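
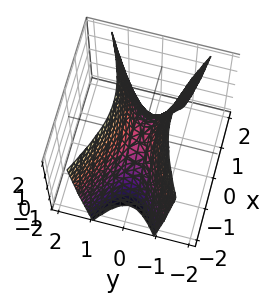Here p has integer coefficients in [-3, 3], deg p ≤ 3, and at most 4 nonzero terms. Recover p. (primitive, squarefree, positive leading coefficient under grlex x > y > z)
1. Degree: a saddle surface; a quadric, so deg p = 2.
2. Symmetries: the y ↦ −y reflection is a symmetry, so y appears only in even powers; it's symmetric under x → −x, forcing even powers of x.
3. Observable constraints: it meets the z-axis at z = 0 (among the integer gridlines); one y-axis crossing is at y = 0; one x-axis crossing is at x = 0.
4. Matching integer coefficients to the picture gives p.

x^2 - 3*y^2 + z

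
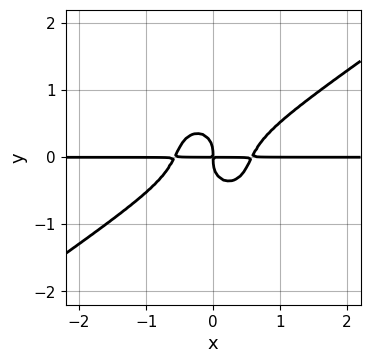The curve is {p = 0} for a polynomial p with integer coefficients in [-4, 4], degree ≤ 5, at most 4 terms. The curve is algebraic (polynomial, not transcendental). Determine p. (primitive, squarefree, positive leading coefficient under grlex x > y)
(a) The degree is 4 — the shape is more complex than any degree-3 curve.
(b) Checking where it meets the axes: every point of the x-axis in the box is on the curve.
(c) Putting this together gives p.

3*x^3*y - 3*x^2*y^2 - 3*y^4 - x*y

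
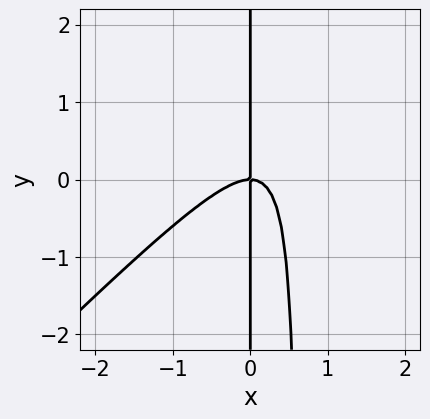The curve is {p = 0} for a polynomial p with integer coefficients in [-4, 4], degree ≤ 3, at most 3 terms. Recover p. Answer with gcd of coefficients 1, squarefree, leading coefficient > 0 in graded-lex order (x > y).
3*x^3 - 3*x^2*y + 2*x*y

First, deg p = 3. The shape is more complex than any degree-2 curve.
Next, reading off the gridlines: the visible y-axis segment lies entirely on the curve; it meets the x-axis at x = 0 (among the integer gridlines).
Finally, solving for integer coefficients yields p as stated.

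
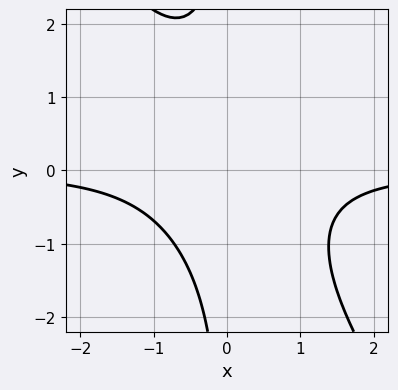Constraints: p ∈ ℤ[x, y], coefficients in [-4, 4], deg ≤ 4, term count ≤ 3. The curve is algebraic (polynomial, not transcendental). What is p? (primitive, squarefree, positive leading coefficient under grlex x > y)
3*x^2*y + 2*x*y^2 + 3

1. Degree: a generic line meets the curve in up to 3 points, so deg p = 3.
2. Observable constraints: no x-intercept at any integer in the box; the curve avoids every integer y-axis point in the box.
3. Together with the visible shape, these determine p as stated.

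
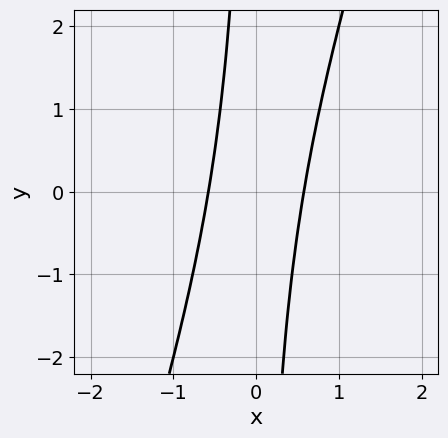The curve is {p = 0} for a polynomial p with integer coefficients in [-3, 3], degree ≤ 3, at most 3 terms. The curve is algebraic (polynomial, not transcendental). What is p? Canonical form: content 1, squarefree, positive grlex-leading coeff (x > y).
3*x^2 - x*y - 1

First, the degree is 2 — no degree-1 curve has this shape.
Then, against the integer gridlines: it misses every integer gridline on the y-axis.
Finally, fitting integer coefficients to these (and the overall shape) gives p.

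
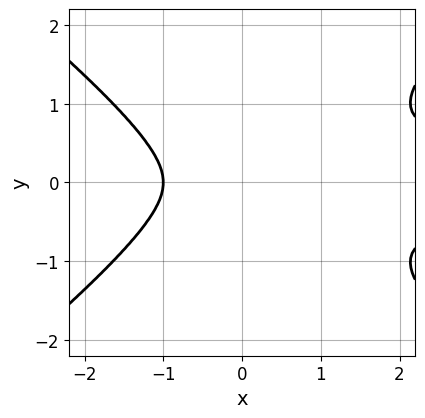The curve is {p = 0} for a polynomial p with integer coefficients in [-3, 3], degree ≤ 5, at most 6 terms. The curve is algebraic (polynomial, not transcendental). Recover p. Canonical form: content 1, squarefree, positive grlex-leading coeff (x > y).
2*x^2*y^2 - 3*y^4 - 3*y^2 - x - 1

(a) Degree: the shape is more complex than any degree-3 curve, so deg p = 4.
(b) Symmetries: it's symmetric under y → −y, forcing even powers of y.
(c) Checking where it meets the axes: it meets the x-axis at x = -1 (among the integer gridlines); no y-intercept at any integer in the box.
(d) Putting this together gives p.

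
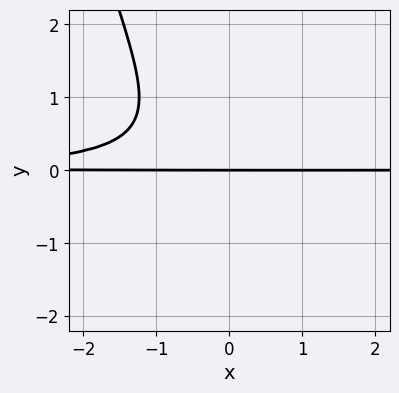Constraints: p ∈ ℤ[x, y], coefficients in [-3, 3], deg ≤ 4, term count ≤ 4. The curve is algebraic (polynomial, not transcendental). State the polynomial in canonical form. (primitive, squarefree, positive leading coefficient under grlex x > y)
x^2*y^2 - 2*x*y^2 - 2*y^3 - 2*y

First, degree: the shape is more complex than any degree-3 curve, so deg p = 4.
Then, from the axis intercepts and sections: it meets the y-axis at y = 0 (among the integer gridlines); every point of the x-axis in the box is on the curve.
Finally, solving for integer coefficients yields p as stated.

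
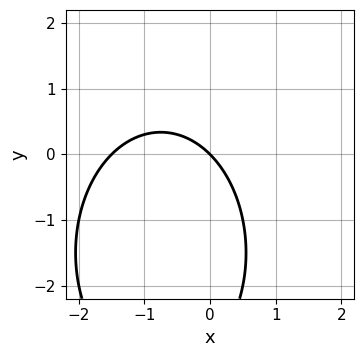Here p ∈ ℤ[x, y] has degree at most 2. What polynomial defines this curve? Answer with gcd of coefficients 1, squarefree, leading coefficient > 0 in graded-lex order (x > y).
2*x^2 + y^2 + 3*x + 3*y

1. Degree: the shape is more complex than any degree-1 curve, so deg p = 2.
2. From the axis intercepts and sections: one y-axis crossing is at y = 0; it meets the x-axis at x = 0 (among the integer gridlines).
3. Assembling these constraints gives the stated polynomial.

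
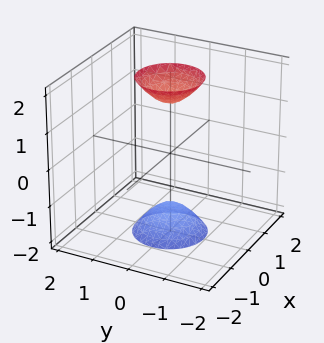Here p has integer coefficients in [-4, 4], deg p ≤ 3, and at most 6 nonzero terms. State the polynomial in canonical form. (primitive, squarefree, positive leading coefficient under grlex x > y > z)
1. I count 2 distinct pieces.
2. The degree is 2 — two sheets facing apart; a quadric.
3. Symmetries: rotational symmetry about the z-axis ⇒ p depends on x, y only through x² + y²; mirror symmetry z ↦ −z ⇒ only even powers of z.
4. From the visible intercepts: the surface avoids every integer y-axis point in the box; a circular section at z = 2 has radius between 0 and 1.
5. Solving for integer coefficients yields p as stated.

3*x^2 + 3*y^2 - z^2 + 2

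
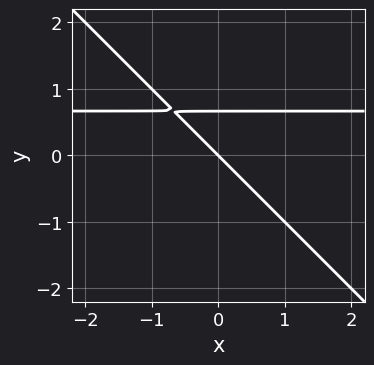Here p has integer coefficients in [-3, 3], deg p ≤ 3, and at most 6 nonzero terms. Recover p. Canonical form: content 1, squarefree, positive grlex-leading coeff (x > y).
The degree is 2 — a generic line meets the curve in up to 2 points.
Against the integer gridlines: it crosses the y-axis at the gridline y = 0; one x-axis crossing is at x = 0.
Fitting integer coefficients to these (and the overall shape) gives p.

3*x*y + 3*y^2 - 2*x - 2*y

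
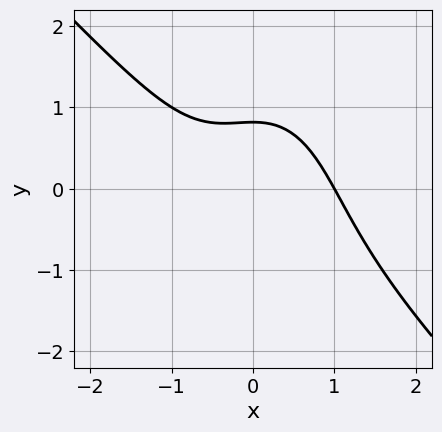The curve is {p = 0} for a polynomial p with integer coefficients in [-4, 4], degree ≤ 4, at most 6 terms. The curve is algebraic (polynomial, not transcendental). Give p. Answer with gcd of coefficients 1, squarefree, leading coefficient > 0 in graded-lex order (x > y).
3*x^3 + 2*x^2*y + y^3 + 3*y - 3

(a) Degree: no degree-2 curve has this shape, so deg p = 3.
(b) Observable constraints: it meets the x-axis at x = 1 (among the integer gridlines).
(c) Together with the visible shape, these determine p as stated.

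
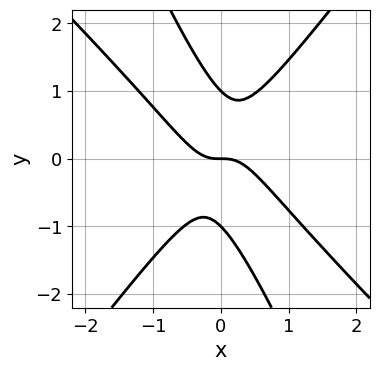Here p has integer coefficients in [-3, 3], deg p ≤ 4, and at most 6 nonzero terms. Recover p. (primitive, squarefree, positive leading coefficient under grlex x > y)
(a) deg p = 3. No degree-2 curve has this shape.
(b) Observable constraints: among the integer gridlines, it crosses the y-axis at y ∈ {-1, 0, 1}; it meets the x-axis at x = 0 (among the integer gridlines).
(c) The integer polynomial consistent with all of this is the stated p.

3*x^3 + 2*x^2*y - 2*x*y^2 - y^3 + y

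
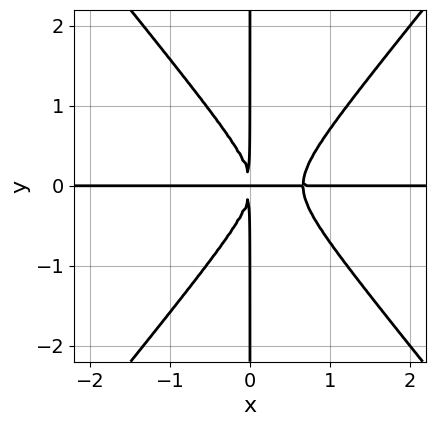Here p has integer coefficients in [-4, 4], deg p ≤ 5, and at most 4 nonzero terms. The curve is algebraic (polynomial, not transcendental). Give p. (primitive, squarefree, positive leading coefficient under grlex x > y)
3*x^3*y - 2*x*y^3 - 2*x^2*y

First, deg p = 4. A generic line meets the curve in up to 4 points.
Then, checking where it meets the axes: every point of the x-axis in the box is on the curve; every point of the y-axis in the box is on the curve.
Finally, together with the visible shape, these determine p as stated.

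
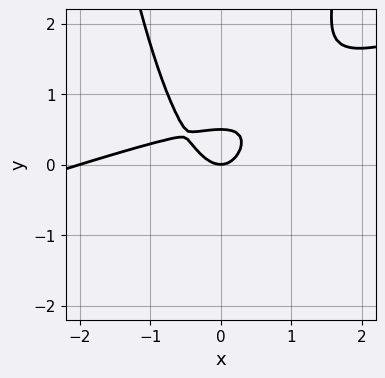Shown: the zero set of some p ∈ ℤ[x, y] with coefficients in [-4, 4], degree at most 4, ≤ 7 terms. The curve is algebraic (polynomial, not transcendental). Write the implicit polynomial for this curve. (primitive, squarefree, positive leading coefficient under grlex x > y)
x^3 - 3*x^2*y + 2*x^2 + 2*y^2 - y

1. Degree: the shape is more complex than any degree-2 curve, so deg p = 3.
2. Observable constraints: among the integer gridlines, it crosses the x-axis at x ∈ {-2, 0}; it meets the y-axis at y = 0 (among the integer gridlines).
3. Matching integer coefficients to the picture gives p.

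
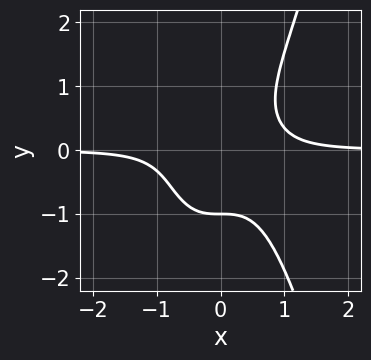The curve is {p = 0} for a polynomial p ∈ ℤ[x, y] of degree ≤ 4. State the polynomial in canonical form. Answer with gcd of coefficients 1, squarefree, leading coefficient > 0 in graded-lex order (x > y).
Degree: a generic line meets the curve in up to 4 points, so deg p = 4.
Against the integer gridlines: it crosses the y-axis at the gridline y = -1; it misses every integer gridline on the x-axis.
Together with the visible shape, these determine p as stated.

3*x^3*y - y^3 - 1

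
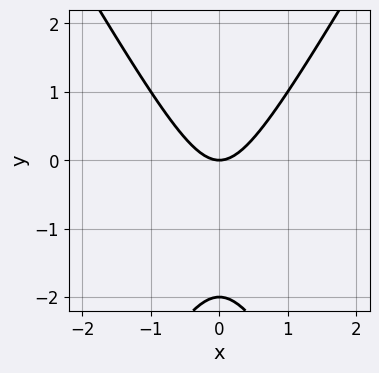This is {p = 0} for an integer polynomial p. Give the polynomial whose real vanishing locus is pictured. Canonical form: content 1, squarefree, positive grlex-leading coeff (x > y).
(a) The degree is 2 — no degree-1 curve has this shape.
(b) Symmetries: mirror symmetry x ↦ −x ⇒ only even powers of x.
(c) Checking where it meets the axes: the y-axis gridline crossings are at y ∈ {-2, 0}; it meets the x-axis at x = 0 (among the integer gridlines).
(d) These observations pin down the coefficients.

3*x^2 - y^2 - 2*y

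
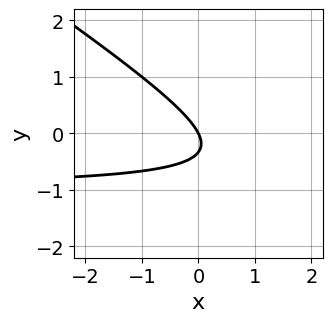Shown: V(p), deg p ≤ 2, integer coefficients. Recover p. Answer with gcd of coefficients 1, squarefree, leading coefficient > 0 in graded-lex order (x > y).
2*x*y + 3*y^2 + 2*x + y

(a) The degree is 2 — a generic line meets the curve in up to 2 points.
(b) From the axis intercepts and sections: it meets the x-axis at x = 0 (among the integer gridlines); it crosses the y-axis at the gridline y = 0.
(c) The integer polynomial consistent with all of this is the stated p.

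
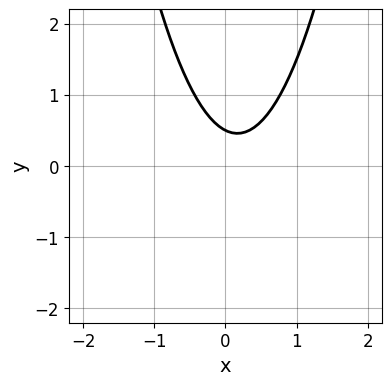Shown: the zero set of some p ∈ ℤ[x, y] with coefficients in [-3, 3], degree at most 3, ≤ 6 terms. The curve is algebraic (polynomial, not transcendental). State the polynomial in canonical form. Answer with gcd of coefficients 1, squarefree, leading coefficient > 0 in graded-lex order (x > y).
3*x^2 - x - 2*y + 1

First, degree: the shape is more complex than any degree-1 curve, so deg p = 2.
Then, against the integer gridlines: it misses every integer gridline on the x-axis.
Finally, assembling these constraints gives the stated polynomial.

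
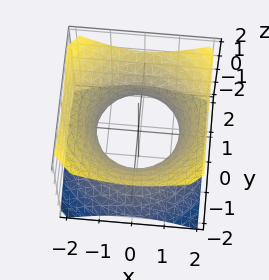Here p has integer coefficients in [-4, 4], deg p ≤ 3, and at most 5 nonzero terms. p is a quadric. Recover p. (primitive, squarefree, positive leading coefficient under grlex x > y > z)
2*x^2 + 2*y^2 - 3*z^2 - 3

First, the degree is 2 — one connected sheet with a waist; a quadric.
Then, symmetries: it's symmetric under z → −z, forcing even powers of z; rotational symmetry about the z-axis ⇒ p depends on x, y only through x² + y².
Next, against the integer gridlines: the surface avoids every integer z-axis point in the box; a circular section at z = -1 has radius between 1 and 2.
Finally, solving for integer coefficients yields p as stated.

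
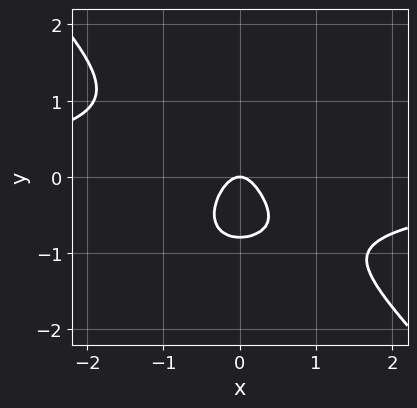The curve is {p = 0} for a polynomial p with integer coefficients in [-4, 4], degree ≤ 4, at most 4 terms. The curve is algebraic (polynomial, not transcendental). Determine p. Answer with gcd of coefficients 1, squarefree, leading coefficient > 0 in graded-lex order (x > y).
2*x^3*y + 2*y^4 + 3*x^2 + y

1. The degree is 4 — a generic line meets the curve in up to 4 points.
2. Against the integer gridlines: it meets the x-axis at x = 0 (among the integer gridlines); it meets the y-axis at y = 0 (among the integer gridlines).
3. Together with the visible shape, these determine p as stated.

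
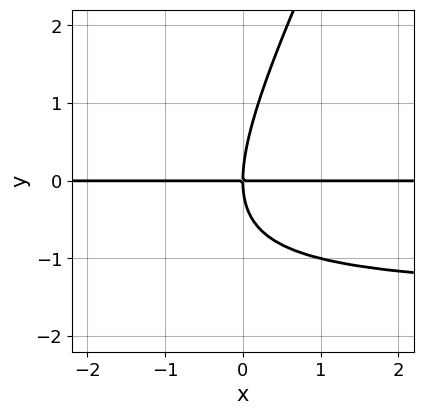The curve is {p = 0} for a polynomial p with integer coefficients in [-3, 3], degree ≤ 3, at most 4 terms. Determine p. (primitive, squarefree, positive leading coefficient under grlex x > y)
(a) Degree: a generic line meets the curve in up to 3 points, so deg p = 3.
(b) Observable constraints: it crosses the y-axis at the gridline y = 0; the visible x-axis segment lies entirely on the curve.
(c) Putting this together gives p.

2*x*y^2 - y^3 + 3*x*y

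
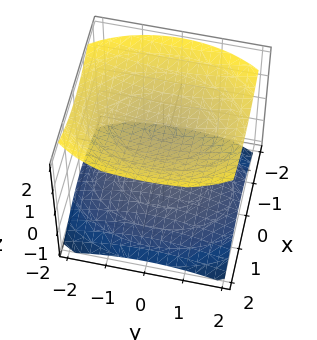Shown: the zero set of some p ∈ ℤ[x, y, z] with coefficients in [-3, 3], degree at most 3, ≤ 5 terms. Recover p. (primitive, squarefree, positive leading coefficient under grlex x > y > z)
1. There are 2 components.
2. deg p = 2.
3. Symmetries: it's symmetric under x → −x, forcing even powers of x; mirror symmetry y ↦ −y ⇒ only even powers of y; the z ↦ −z reflection is a symmetry, so z appears only in even powers.
4. Reading off the gridlines: the z-axis gridline crossings are at z ∈ {-1, 1}; the surface avoids every integer y-axis point in the box.
5. Putting this together gives p.

2*x^2 + y^2 - 3*z^2 + 3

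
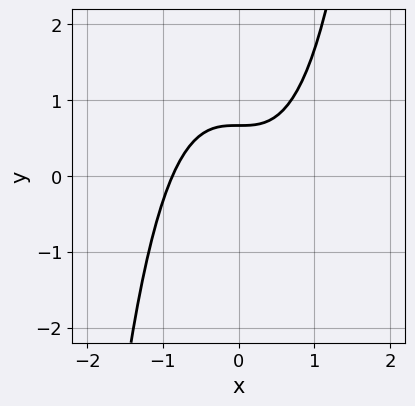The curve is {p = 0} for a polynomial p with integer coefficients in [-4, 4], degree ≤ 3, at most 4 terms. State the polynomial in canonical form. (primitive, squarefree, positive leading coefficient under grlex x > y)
3*x^3 - 3*y + 2

(a) The degree is 3 — a generic line meets the curve in up to 3 points.
(b) Solving for integer coefficients yields p as stated.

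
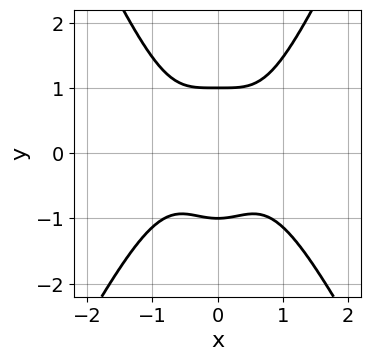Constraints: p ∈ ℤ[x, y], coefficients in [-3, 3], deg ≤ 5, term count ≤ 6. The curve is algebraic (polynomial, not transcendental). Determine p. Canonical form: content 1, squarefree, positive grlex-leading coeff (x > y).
The degree is 4 — no degree-3 curve has this shape.
Symmetries: mirror symmetry x ↦ −x ⇒ only even powers of x.
From the axis intercepts and sections: it misses every integer gridline on the x-axis; the y-axis gridline crossings are at y ∈ {-1, 1}.
Matching integer coefficients to the picture gives p.

3*x^4 - x^2*y^2 + x^2*y - 2*y^2 + 2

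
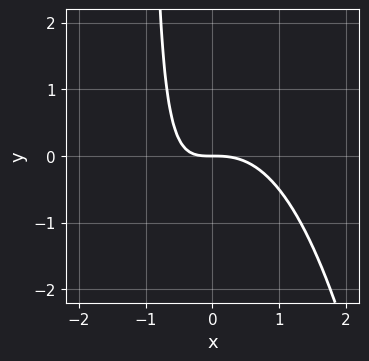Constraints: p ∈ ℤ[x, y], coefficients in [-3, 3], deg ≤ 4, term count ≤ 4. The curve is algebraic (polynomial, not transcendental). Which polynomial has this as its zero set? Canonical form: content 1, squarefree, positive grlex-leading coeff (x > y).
First, deg p = 3. No degree-2 curve has this shape.
Then, checking where it meets the axes: it crosses the y-axis at the gridline y = 0; it crosses the x-axis at the gridline x = 0.
Finally, putting this together gives p.

x^3 + x*y + y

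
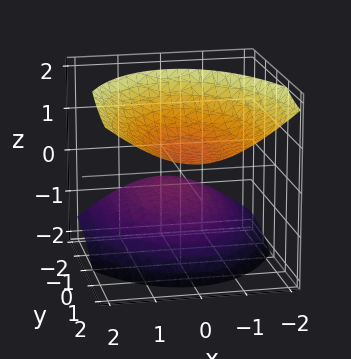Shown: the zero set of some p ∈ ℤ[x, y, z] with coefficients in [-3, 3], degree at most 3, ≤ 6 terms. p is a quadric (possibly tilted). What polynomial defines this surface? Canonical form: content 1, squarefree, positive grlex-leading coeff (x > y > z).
(a) I count 2 distinct pieces. Treating them together as one polynomial.
(b) The degree is 2 — the shape is more complex than any degree-1 surface.
(c) Reading off the gridlines: the surface avoids every integer x-axis point in the box; no y-intercept at any integer in the box.
(d) Putting this together gives p.

3*x^2 + y^2 - 3*y*z - 3*z^2 + 2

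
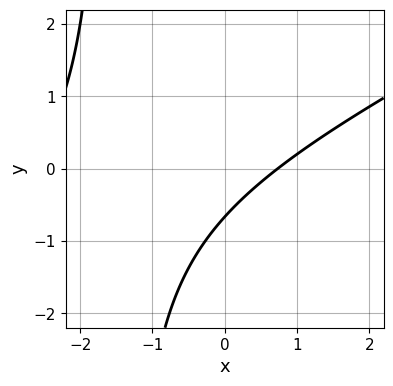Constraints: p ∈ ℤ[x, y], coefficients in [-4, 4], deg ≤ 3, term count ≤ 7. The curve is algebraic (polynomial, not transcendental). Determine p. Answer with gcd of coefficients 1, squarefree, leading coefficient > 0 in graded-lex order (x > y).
x^2 - 2*x*y + 2*x - 3*y - 2

The degree is 2 — the shape is more complex than any degree-1 curve.
Matching integer coefficients to the picture gives p.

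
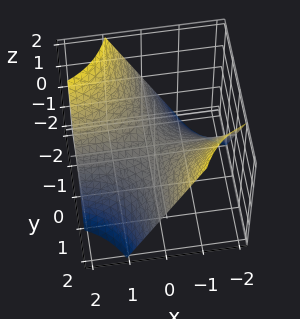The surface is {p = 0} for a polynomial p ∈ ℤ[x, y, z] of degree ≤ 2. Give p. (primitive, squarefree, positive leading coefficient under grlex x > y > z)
The degree is 2 — a saddle surface; a quadric.
From the axis intercepts and sections: the visible y-axis segment lies entirely on the surface; it crosses the z-axis at the gridline z = 0; the visible x-axis segment lies entirely on the surface.
Putting this together gives p.

x*y + z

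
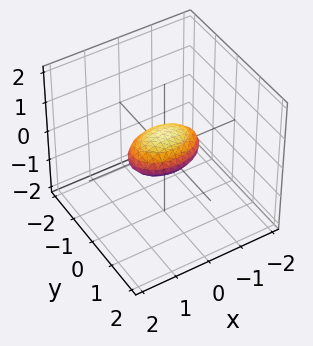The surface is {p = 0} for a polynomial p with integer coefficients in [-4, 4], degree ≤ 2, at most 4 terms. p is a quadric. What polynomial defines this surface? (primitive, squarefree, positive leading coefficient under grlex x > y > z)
x^2 + 2*y^2 + 3*z^2 - 1

(a) deg p = 2. A closed, bounded, convex surface; a quadric.
(b) Symmetries: it's symmetric under x → −x, forcing even powers of x; the y ↦ −y reflection is a symmetry, so y appears only in even powers; mirror symmetry z ↦ −z ⇒ only even powers of z.
(c) Checking where it meets the axes: among the integer gridlines, it crosses the x-axis at x ∈ {-1, 1}.
(d) Putting this together gives p.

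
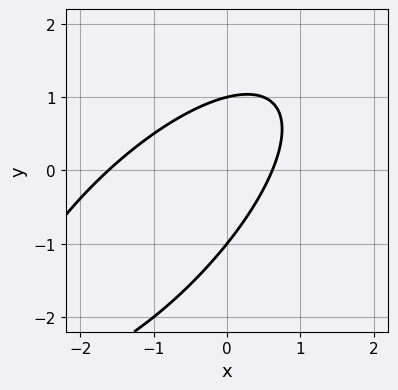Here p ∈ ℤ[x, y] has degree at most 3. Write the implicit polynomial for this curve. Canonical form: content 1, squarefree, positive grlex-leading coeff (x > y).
2*x^2 - 3*x*y + 2*y^2 + 2*x - 2

(a) The degree is 2 — the shape is more complex than any degree-1 curve.
(b) From the visible intercepts: among the integer gridlines, it crosses the y-axis at y ∈ {-1, 1}.
(c) Matching integer coefficients to the picture gives p.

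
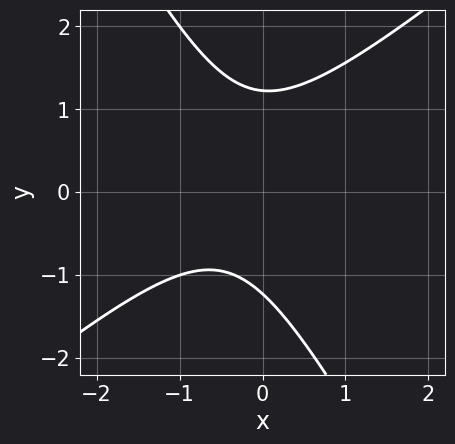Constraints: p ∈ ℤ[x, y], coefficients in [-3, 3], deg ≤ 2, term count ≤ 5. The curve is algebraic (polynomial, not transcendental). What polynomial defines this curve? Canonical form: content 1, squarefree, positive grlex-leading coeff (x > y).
First, degree: no degree-1 curve has this shape, so deg p = 2.
Then, from the axis intercepts and sections: no x-intercept at any integer in the box.
Finally, together with the visible shape, these determine p as stated.

3*x^2 - 2*x*y - 2*y^2 + 2*x + 3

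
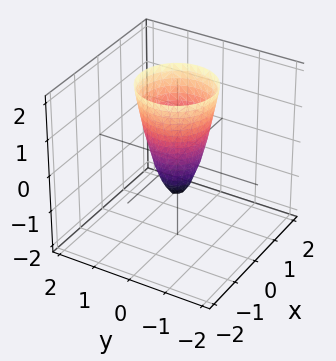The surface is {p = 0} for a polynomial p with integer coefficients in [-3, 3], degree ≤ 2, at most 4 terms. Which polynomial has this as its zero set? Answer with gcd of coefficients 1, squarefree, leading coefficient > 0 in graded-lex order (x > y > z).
First, deg p = 2. A generic line meets the surface in up to 2 points.
Next, symmetries: rotational symmetry about the z-axis ⇒ p depends on x, y only through x² + y².
Then, against the integer gridlines: a circular section at z = 1 has radius between 0 and 1; it crosses the z-axis at the gridline z = -1.
Finally, fitting integer coefficients to these (and the overall shape) gives p.

3*x^2 + 3*y^2 - z - 1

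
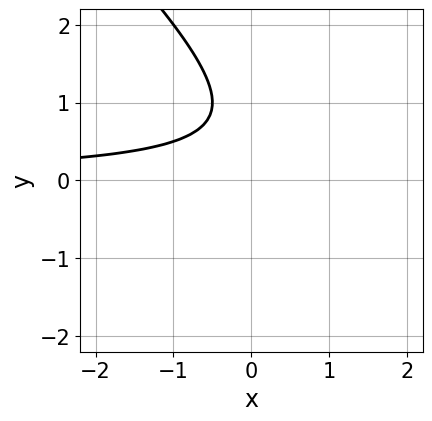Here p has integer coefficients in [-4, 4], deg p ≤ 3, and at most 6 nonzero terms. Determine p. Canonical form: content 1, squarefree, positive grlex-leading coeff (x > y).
(a) deg p = 2. The shape is more complex than any degree-1 curve.
(b) Against the integer gridlines: it misses every integer gridline on the y-axis; the curve avoids every integer x-axis point in the box.
(c) Matching integer coefficients to the picture gives p.

2*x*y + 2*y^2 - 3*y + 2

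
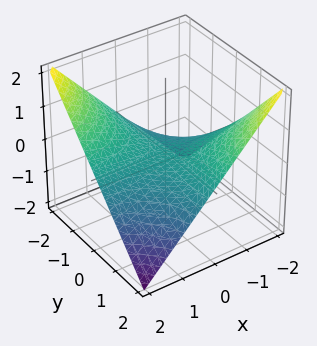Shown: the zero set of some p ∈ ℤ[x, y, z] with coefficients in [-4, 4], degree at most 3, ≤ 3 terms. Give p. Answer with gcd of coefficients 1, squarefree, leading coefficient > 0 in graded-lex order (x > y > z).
(a) The degree is 2 — a saddle surface; a quadric.
(b) From the visible intercepts: every point of the y-axis in the box is on the surface; every point of the x-axis in the box is on the surface.
(c) Together with the visible shape, these determine p as stated.

x*y + 2*z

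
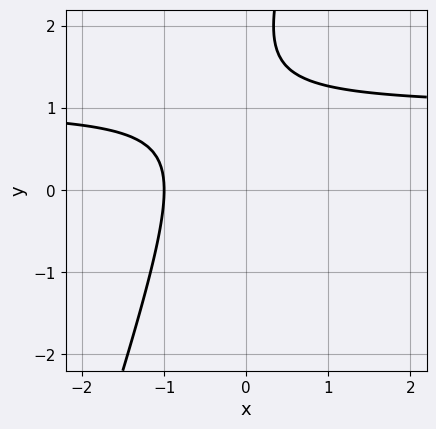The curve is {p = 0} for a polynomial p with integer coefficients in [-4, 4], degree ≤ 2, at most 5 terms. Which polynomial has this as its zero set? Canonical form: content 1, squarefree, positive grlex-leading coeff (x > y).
First, the degree is 2 — no degree-1 curve has this shape.
Next, from the axis intercepts and sections: no y-intercept at any integer in the box; one x-axis crossing is at x = -1.
Finally, fitting integer coefficients to these (and the overall shape) gives p.

3*x*y - y^2 - 3*x + 3*y - 3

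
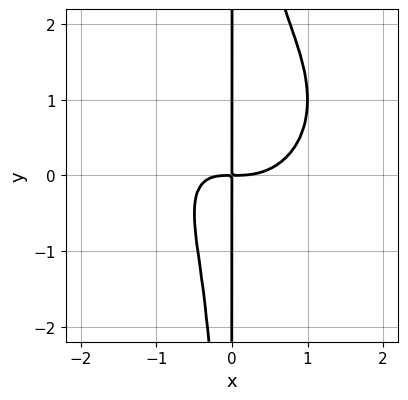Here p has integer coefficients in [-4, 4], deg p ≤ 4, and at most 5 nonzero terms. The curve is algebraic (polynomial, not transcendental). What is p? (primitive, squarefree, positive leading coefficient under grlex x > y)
x^4 + x^2*y^2 - x^2*y - x*y

First, degree: the shape is more complex than any degree-3 curve, so deg p = 4.
Then, from the axis intercepts and sections: the visible y-axis segment lies entirely on the curve.
Finally, matching integer coefficients to the picture gives p.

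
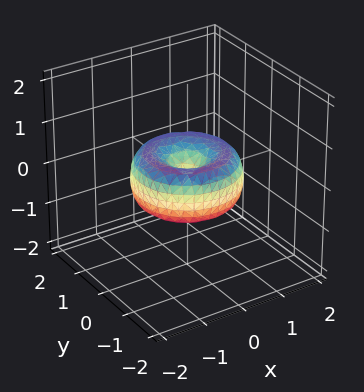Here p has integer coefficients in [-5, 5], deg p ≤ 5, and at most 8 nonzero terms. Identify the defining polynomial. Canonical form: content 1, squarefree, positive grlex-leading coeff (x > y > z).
1. The degree is 4 — a generic line meets the surface in up to 4 points.
2. By symmetry, the z-axis is an axis of rotation, so x and y enter only as x² + y².
3. Checking where it meets the axes: a circular section at z = 0 has radius between 1 and 2; it crosses the z-axis at the gridline z = 0.
4. Solving for integer coefficients yields p as stated.

2*x^4 + 4*x^2*y^2 + 2*y^4 - 3*x^2 - 3*y^2 + 3*z^2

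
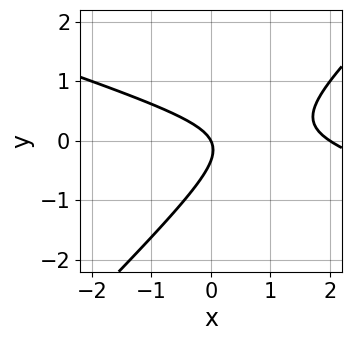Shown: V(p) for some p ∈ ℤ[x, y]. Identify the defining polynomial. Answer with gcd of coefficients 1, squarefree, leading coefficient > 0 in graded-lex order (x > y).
x^2 + 2*x*y - 3*y^2 - 2*x - y

First, deg p = 2. The shape is more complex than any degree-1 curve.
Next, reading off the gridlines: the x-axis gridline crossings are at x ∈ {0, 2}; one y-axis crossing is at y = 0.
Finally, solving for integer coefficients yields p as stated.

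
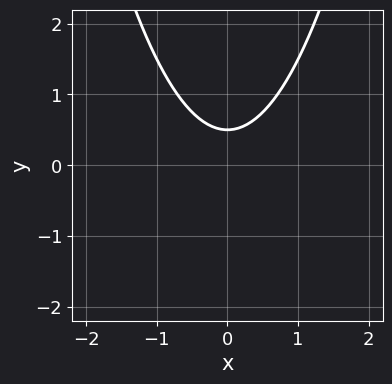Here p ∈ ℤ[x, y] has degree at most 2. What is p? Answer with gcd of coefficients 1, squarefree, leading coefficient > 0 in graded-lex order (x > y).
2*x^2 - 2*y + 1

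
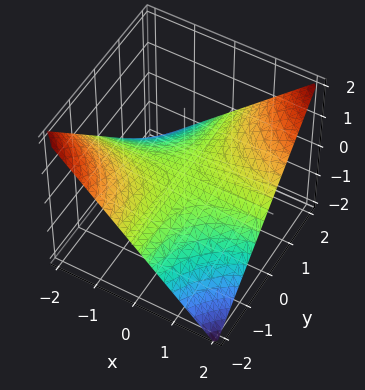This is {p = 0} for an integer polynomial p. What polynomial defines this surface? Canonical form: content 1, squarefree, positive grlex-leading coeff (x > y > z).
x*y - 2*z

(a) The degree is 2 — a hyperbolic paraboloid; a quadric.
(b) Observable constraints: it crosses the z-axis at the gridline z = 0; every point of the y-axis in the box is on the surface; the visible x-axis segment lies entirely on the surface.
(c) Assembling these constraints gives the stated polynomial.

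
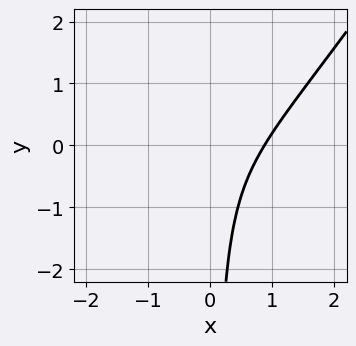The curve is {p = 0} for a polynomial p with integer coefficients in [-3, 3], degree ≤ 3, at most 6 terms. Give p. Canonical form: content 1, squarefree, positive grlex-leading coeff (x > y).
The degree is 3 — a generic line meets the curve in up to 3 points.
Reading off the gridlines: it misses every integer gridline on the y-axis.
These observations pin down the coefficients.

3*x^3 - 2*x^2*y - 3*x*y - 2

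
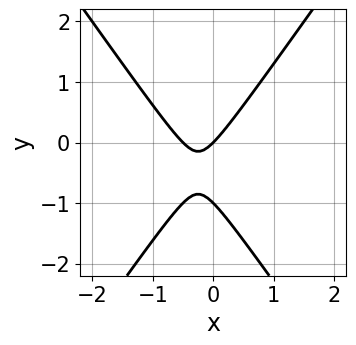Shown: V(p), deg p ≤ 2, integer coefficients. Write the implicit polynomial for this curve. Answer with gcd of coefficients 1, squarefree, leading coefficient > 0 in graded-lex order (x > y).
The degree is 2 — the shape is more complex than any degree-1 curve.
Reading off the gridlines: it crosses the x-axis at the gridline x = 0; among the integer gridlines, it crosses the y-axis at y ∈ {-1, 0}.
Putting this together gives p.

2*x^2 - y^2 + x - y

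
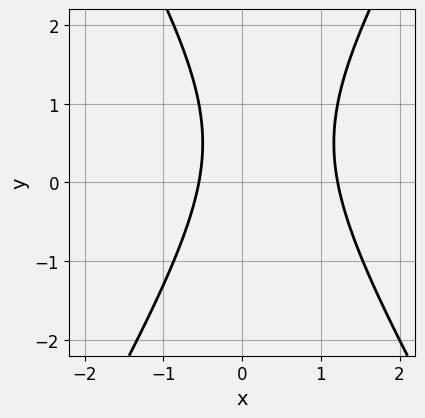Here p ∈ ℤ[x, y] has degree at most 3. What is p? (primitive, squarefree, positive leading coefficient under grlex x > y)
First, degree: the shape is more complex than any degree-1 curve, so deg p = 2.
Then, from the visible intercepts: no y-intercept at any integer in the box.
Finally, together with the visible shape, these determine p as stated.

3*x^2 - y^2 - 2*x + y - 2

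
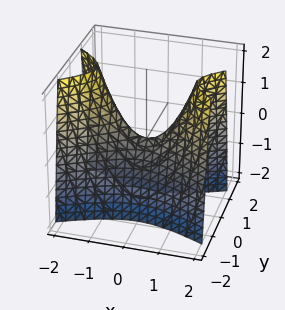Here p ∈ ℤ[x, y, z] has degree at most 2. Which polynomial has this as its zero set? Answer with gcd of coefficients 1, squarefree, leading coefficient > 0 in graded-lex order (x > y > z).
(a) Degree: a hyperbolic paraboloid; a quadric, so deg p = 2.
(b) Symmetries: it's symmetric under y → −y, forcing even powers of y; mirror symmetry x ↦ −x ⇒ only even powers of x.
(c) Checking where it meets the axes: one x-axis crossing is at x = 0; it crosses the z-axis at the gridline z = 0; it crosses the y-axis at the gridline y = 0.
(d) These observations pin down the coefficients.

x^2 - 3*y^2 - z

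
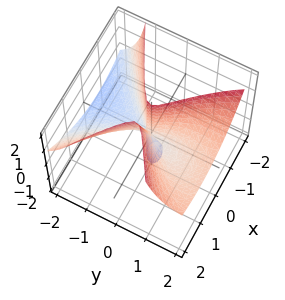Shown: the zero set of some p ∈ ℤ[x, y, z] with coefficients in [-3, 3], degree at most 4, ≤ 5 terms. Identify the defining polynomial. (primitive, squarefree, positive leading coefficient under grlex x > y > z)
y^3 - 3*y^2*z + 3*x^2 - 2*x*y - x*z

First, the degree is 3 — a generic line meets the surface in up to 3 points.
Then, from the axis intercepts and sections: one x-axis crossing is at x = 0; every point of the z-axis in the box is on the surface; it meets the y-axis at y = 0 (among the integer gridlines).
Finally, assembling these constraints gives the stated polynomial.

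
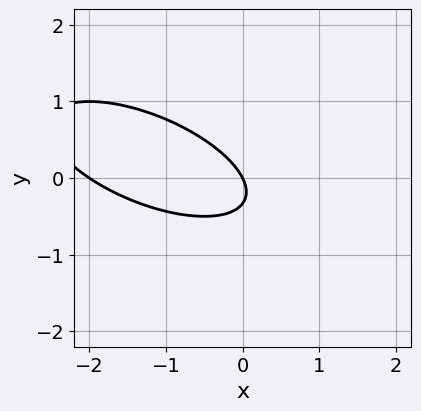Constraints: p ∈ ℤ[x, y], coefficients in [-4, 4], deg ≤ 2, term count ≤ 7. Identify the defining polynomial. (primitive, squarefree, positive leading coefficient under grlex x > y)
Degree: the shape is more complex than any degree-1 curve, so deg p = 2.
Against the integer gridlines: the x-axis gridline crossings are at x ∈ {-2, 0}; one y-axis crossing is at y = 0.
The integer polynomial consistent with all of this is the stated p.

x^2 + 2*x*y + 3*y^2 + 2*x + y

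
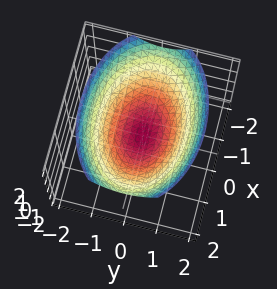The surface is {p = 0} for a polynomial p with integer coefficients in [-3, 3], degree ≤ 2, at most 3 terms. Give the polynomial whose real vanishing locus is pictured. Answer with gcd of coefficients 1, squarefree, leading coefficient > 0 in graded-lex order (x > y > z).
(a) The degree is 2 — a single bowl opening along one axis; a quadric.
(b) Symmetries: the x ↦ −x reflection is a symmetry, so x appears only in even powers; it's symmetric under y → −y, forcing even powers of y.
(c) Reading off the gridlines: one y-axis crossing is at y = 0; it crosses the z-axis at the gridline z = 0.
(d) These observations pin down the coefficients.

x^2 + 2*y^2 - 3*z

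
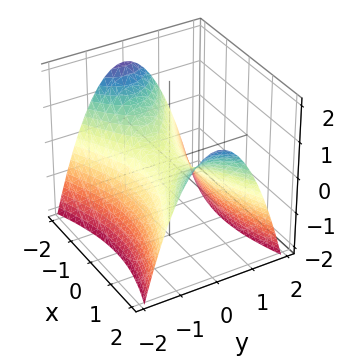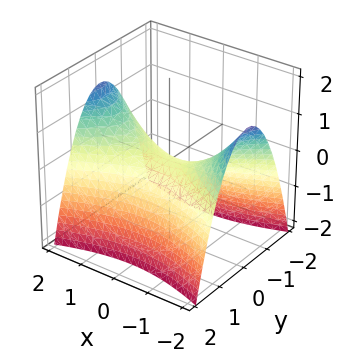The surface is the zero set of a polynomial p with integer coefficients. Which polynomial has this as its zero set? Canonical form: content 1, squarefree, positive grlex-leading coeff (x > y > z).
x^2 - 3*y^2 - 3*z

First, degree: a saddle surface; a quadric, so deg p = 2.
Next, symmetries: the y ↦ −y reflection is a symmetry, so y appears only in even powers; mirror symmetry x ↦ −x ⇒ only even powers of x.
Then, checking where it meets the axes: it meets the z-axis at z = 0 (among the integer gridlines); it crosses the x-axis at the gridline x = 0; one y-axis crossing is at y = 0.
Finally, together with the visible shape, these determine p as stated.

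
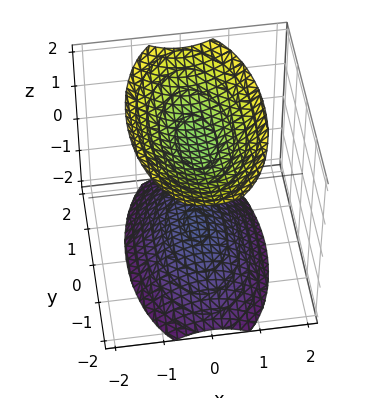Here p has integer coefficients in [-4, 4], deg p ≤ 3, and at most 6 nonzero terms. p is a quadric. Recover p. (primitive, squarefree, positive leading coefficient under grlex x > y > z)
3*x^2 + y^2 - 2*z^2 + 3

The picture has 2 separate pieces. Treating them together as one polynomial.
The degree is 2 — two separate bowl-shaped sheets opening away from each other; a quadric.
Symmetries: the z ↦ −z reflection is a symmetry, so z appears only in even powers; mirror symmetry x ↦ −x ⇒ only even powers of x; mirror symmetry y ↦ −y ⇒ only even powers of y.
From the axis intercepts and sections: no x-intercept at any integer in the box; it misses every integer gridline on the y-axis.
Putting this together gives p.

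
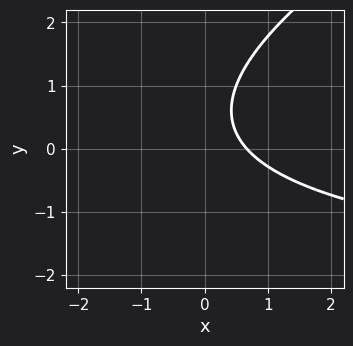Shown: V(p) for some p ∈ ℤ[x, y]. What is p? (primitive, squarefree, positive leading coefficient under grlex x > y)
x*y - 2*y^2 + 3*x + 2*y - 2

(a) The degree is 2 — the shape is more complex than any degree-1 curve.
(b) From the visible intercepts: the curve avoids every integer y-axis point in the box.
(c) The integer polynomial consistent with all of this is the stated p.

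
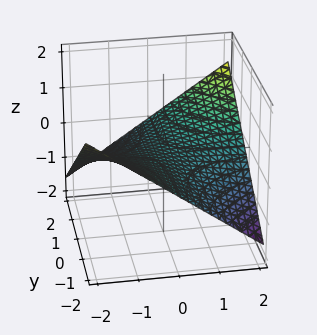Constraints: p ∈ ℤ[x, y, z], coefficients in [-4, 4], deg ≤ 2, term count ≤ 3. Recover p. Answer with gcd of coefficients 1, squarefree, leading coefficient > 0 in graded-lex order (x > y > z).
1. deg p = 2. A hyperbolic paraboloid; a quadric.
2. Reading off the gridlines: the visible y-axis segment lies entirely on the surface; every point of the x-axis in the box is on the surface; it meets the z-axis at z = 0 (among the integer gridlines).
3. The integer polynomial consistent with all of this is the stated p.

x*y - 3*z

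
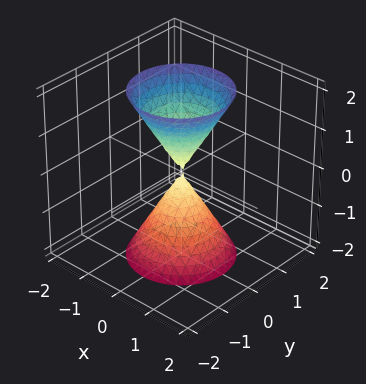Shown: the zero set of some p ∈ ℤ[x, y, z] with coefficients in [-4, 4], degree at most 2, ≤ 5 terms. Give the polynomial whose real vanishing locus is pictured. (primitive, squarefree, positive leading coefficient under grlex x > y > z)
3*x^2 + 3*y^2 - z^2

1. I count 2 distinct pieces.
2. deg p = 2.
3. Symmetry: the surface is invariant under rotation about z: p = q(x² + y², z); the z ↦ −z reflection is a symmetry, so z appears only in even powers.
4. Against the integer gridlines: one z-axis crossing is at z = 0; a circular section at z = 2 has radius between 1 and 2; it meets the y-axis at y = 0 (among the integer gridlines); it meets the x-axis at x = 0 (among the integer gridlines).
5. Putting this together gives p.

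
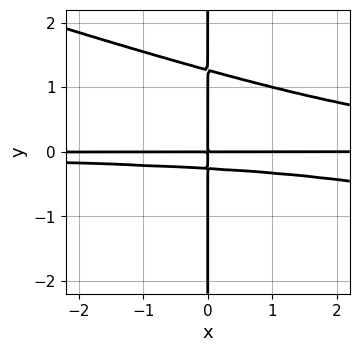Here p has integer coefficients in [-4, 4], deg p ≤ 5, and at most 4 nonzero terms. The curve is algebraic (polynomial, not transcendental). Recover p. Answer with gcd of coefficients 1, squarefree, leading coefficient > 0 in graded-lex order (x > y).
1. The degree is 4 — no degree-3 curve has this shape.
2. Checking where it meets the axes: the visible x-axis segment lies entirely on the curve; the visible y-axis segment lies entirely on the curve.
3. Solving for integer coefficients yields p as stated.

x^2*y^2 + 3*x*y^3 - 3*x*y^2 - x*y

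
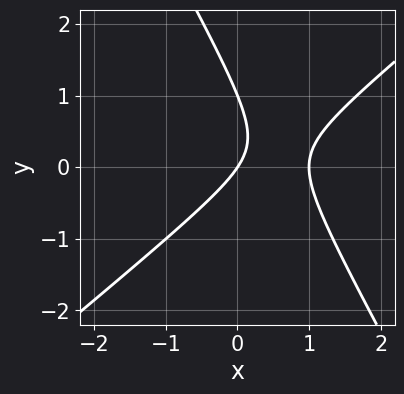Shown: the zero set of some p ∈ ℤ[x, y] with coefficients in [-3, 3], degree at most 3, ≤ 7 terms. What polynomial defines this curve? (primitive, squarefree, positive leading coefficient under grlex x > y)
deg p = 2. A generic line meets the curve in up to 2 points.
Observable constraints: the y-axis gridline crossings are at y ∈ {0, 1}; among the integer gridlines, it crosses the x-axis at x ∈ {0, 1}.
Putting this together gives p.

3*x^2 - 2*x*y - 2*y^2 - 3*x + 2*y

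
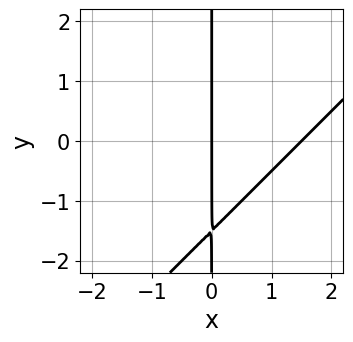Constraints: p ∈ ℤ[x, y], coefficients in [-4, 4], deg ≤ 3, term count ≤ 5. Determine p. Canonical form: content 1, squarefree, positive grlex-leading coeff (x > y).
1. deg p = 2. A generic line meets the curve in up to 2 points.
2. Checking where it meets the axes: it meets the x-axis at x = 0 (among the integer gridlines); every point of the y-axis in the box is on the curve.
3. Solving for integer coefficients yields p as stated.

2*x^2 - 2*x*y - 3*x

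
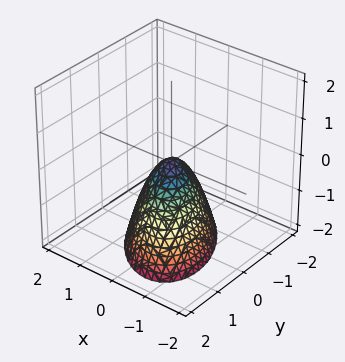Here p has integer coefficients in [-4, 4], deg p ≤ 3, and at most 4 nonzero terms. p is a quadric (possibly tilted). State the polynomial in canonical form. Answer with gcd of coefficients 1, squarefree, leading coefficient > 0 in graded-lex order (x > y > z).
1. deg p = 2. No degree-1 surface has this shape.
2. Reading off the gridlines: it meets the z-axis at z = 0 (among the integer gridlines); it meets the x-axis at x = 0 (among the integer gridlines); one y-axis crossing is at y = 0.
3. These observations pin down the coefficients.

3*x^2 + 2*x*y + 2*y^2 + 2*z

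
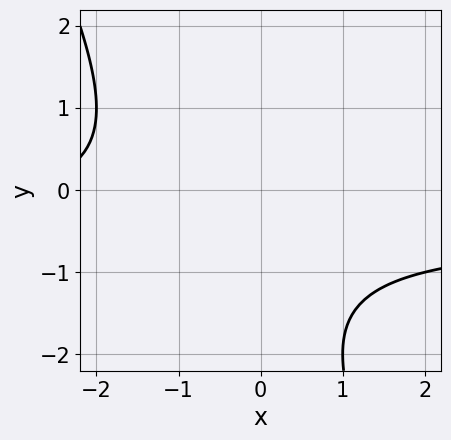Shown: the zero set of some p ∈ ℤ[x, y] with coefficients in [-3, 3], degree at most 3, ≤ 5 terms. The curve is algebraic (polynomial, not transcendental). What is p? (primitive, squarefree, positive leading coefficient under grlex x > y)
(a) deg p = 2. A generic line meets the curve in up to 2 points.
(b) Reading off the gridlines: no y-intercept at any integer in the box; the curve avoids every integer x-axis point in the box.
(c) Assembling these constraints gives the stated polynomial.

2*x*y + y^2 + x + 2*y + 3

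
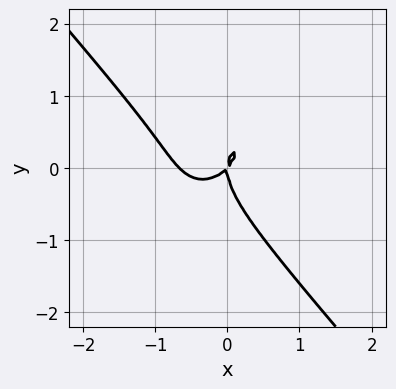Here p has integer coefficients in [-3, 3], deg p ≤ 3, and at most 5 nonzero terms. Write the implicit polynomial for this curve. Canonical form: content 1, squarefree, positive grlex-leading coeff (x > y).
The degree is 3 — no degree-2 curve has this shape.
Observable constraints: it crosses the y-axis at the gridline y = 0; it meets the x-axis at x = 0 (among the integer gridlines).
Fitting integer coefficients to these (and the overall shape) gives p.

3*x^3 + 2*y^3 + 2*x^2 - 2*x*y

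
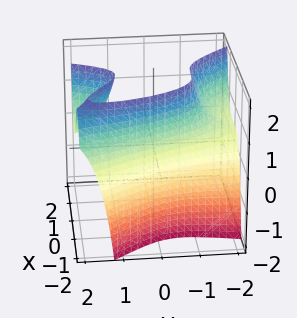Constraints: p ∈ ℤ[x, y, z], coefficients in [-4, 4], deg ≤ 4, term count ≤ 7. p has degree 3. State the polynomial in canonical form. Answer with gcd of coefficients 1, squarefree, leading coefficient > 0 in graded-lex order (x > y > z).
3*x^3 + 2*x^2*y - y^2*z + 3*x^2 + 2

First, the degree is 3 — a generic line meets the surface in up to 3 points.
Then, from the visible intercepts: no z-intercept at any integer in the box; no y-intercept at any integer in the box.
Finally, the integer polynomial consistent with all of this is the stated p.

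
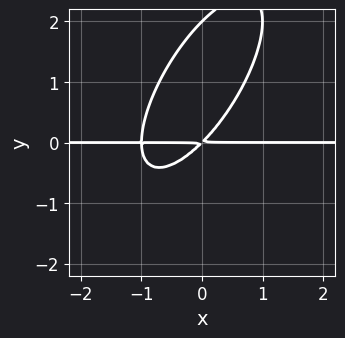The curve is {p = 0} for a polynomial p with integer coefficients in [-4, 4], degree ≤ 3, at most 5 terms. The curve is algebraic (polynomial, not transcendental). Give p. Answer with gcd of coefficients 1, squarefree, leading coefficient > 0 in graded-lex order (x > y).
First, degree: no degree-2 curve has this shape, so deg p = 3.
Then, reading off the gridlines: every point of the x-axis in the box is on the curve; it meets the y-axis at y = 2 (among the integer gridlines).
Finally, putting this together gives p.

2*x^2*y - 2*x*y^2 + y^3 + 2*x*y - 2*y^2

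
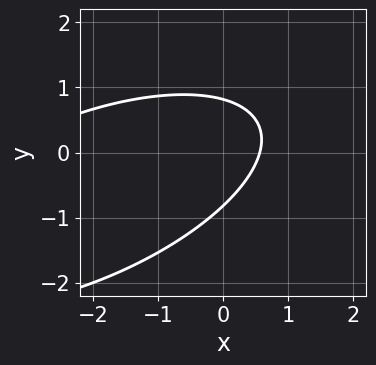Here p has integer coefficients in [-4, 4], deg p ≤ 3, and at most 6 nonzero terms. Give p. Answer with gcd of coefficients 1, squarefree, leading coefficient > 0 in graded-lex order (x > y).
x^2 - 2*x*y + 3*y^2 + 3*x - 2

First, deg p = 2. The shape is more complex than any degree-1 curve.
Finally, the integer polynomial consistent with all of this is the stated p.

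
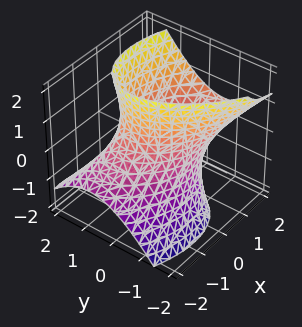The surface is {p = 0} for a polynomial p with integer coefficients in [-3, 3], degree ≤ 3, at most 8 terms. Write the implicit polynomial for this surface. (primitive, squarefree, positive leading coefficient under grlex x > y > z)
2*x^2 + 2*x*y - 3*x*z + 3*y^2 - z^2 - 3

(a) Degree: a generic line meets the surface in up to 2 points, so deg p = 2.
(b) From the visible intercepts: among the integer gridlines, it crosses the y-axis at y ∈ {-1, 1}; it misses every integer gridline on the z-axis.
(c) Matching integer coefficients to the picture gives p.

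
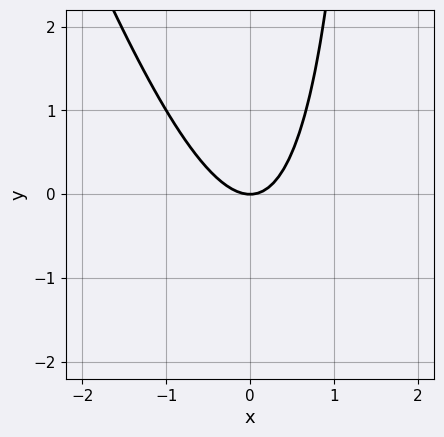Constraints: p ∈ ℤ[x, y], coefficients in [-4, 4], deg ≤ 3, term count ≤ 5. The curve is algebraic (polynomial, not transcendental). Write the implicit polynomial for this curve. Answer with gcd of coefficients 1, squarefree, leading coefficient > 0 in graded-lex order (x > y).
3*x^2 + x*y - 2*y

First, degree: a generic line meets the curve in up to 2 points, so deg p = 2.
Next, from the axis intercepts and sections: it crosses the x-axis at the gridline x = 0; it crosses the y-axis at the gridline y = 0.
Finally, solving for integer coefficients yields p as stated.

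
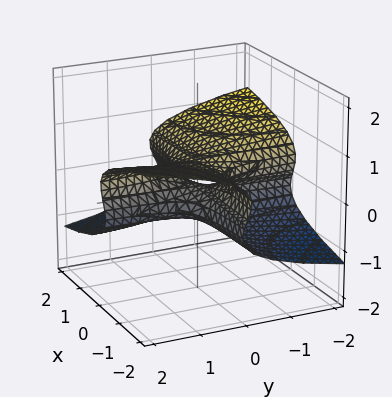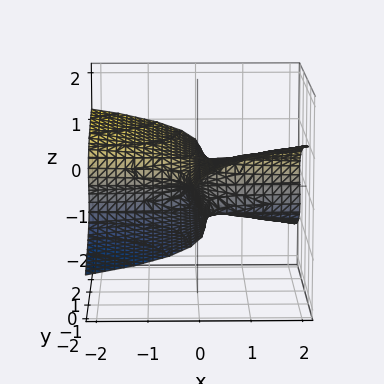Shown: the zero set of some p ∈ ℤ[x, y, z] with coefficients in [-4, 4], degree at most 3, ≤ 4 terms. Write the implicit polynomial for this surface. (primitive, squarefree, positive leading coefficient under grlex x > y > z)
The degree is 3 — a generic line meets the surface in up to 3 points.
From the visible intercepts: every point of the x-axis in the box is on the surface; the visible y-axis segment lies entirely on the surface; it meets the z-axis at z = 0 (among the integer gridlines).
Fitting integer coefficients to these (and the overall shape) gives p.

3*z^3 + x*y - z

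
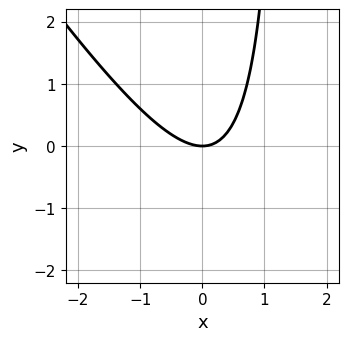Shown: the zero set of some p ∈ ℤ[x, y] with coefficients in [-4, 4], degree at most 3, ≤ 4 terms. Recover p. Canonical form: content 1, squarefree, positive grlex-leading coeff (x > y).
3*x^2 + 2*x*y - 3*y

First, degree: a generic line meets the curve in up to 2 points, so deg p = 2.
Next, from the axis intercepts and sections: one x-axis crossing is at x = 0; one y-axis crossing is at y = 0.
Finally, putting this together gives p.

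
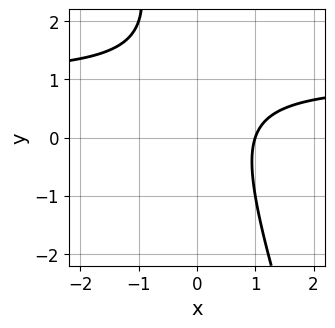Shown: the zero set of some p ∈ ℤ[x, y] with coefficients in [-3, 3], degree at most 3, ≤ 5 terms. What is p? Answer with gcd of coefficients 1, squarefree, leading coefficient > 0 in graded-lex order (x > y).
1. Degree: the shape is more complex than any degree-1 curve, so deg p = 2.
2. From the visible intercepts: one x-axis crossing is at x = 1; the curve avoids every integer y-axis point in the box.
3. The integer polynomial consistent with all of this is the stated p.

3*x*y + y^2 - 3*x - 2*y + 3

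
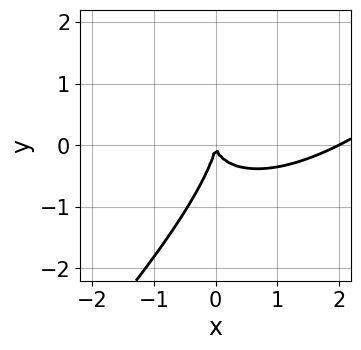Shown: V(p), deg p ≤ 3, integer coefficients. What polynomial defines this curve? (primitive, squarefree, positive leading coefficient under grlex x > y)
x^3 - 2*x^2*y + 2*x*y^2 - y^3 - 2*x^2

First, the degree is 3 — a generic line meets the curve in up to 3 points.
Next, checking where it meets the axes: the x-axis gridline crossings are at x ∈ {0, 2}; one y-axis crossing is at y = 0.
Finally, fitting integer coefficients to these (and the overall shape) gives p.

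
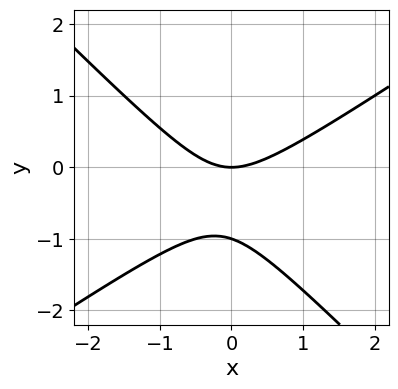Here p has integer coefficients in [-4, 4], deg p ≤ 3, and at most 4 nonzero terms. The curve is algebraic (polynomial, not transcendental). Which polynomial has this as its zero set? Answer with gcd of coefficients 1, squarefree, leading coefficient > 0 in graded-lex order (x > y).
(a) Degree: a generic line meets the curve in up to 2 points, so deg p = 2.
(b) From the axis intercepts and sections: among the integer gridlines, it crosses the y-axis at y ∈ {-1, 0}; it meets the x-axis at x = 0 (among the integer gridlines).
(c) Matching integer coefficients to the picture gives p.

2*x^2 - x*y - 3*y^2 - 3*y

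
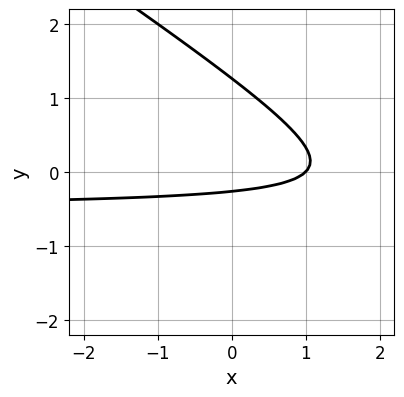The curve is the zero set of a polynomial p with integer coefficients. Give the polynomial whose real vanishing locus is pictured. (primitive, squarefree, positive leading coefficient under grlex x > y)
2*x*y + 3*y^2 + x - 3*y - 1

First, degree: a generic line meets the curve in up to 2 points, so deg p = 2.
Next, reading off the gridlines: it meets the x-axis at x = 1 (among the integer gridlines).
Finally, fitting integer coefficients to these (and the overall shape) gives p.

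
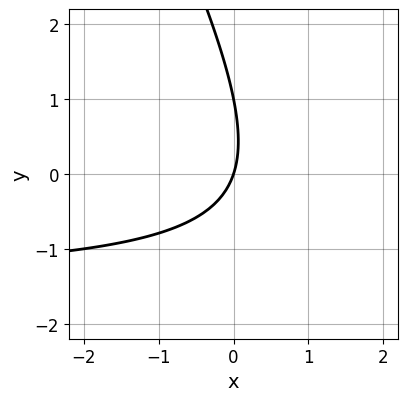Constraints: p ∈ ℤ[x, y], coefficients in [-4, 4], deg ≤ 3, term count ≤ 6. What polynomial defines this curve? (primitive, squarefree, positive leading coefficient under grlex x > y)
1. Degree: a generic line meets the curve in up to 2 points, so deg p = 2.
2. Checking where it meets the axes: among the integer gridlines, it crosses the y-axis at y ∈ {0, 1}; it meets the x-axis at x = 0 (among the integer gridlines).
3. Matching integer coefficients to the picture gives p.

2*x*y + y^2 + 3*x - y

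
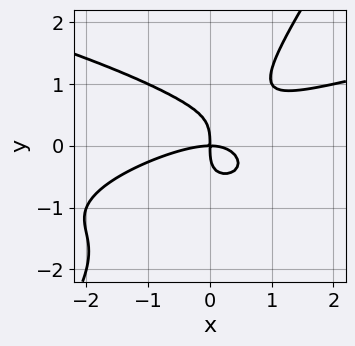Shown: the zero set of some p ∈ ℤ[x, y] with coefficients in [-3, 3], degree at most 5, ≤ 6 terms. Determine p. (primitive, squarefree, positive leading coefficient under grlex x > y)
(a) deg p = 4.
(b) Observable constraints: it crosses the x-axis at the gridline x = 0; it meets the y-axis at y = 0 (among the integer gridlines).
(c) These observations pin down the coefficients.

3*x*y^3 - 2*y^4 - x^3 + 2*x^2*y - 2*x*y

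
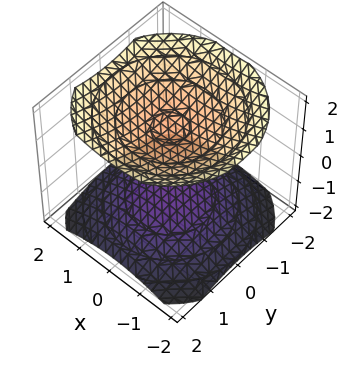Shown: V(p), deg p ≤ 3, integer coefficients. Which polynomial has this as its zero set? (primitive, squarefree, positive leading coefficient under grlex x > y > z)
(a) The picture has 2 separate pieces.
(b) The degree is 2 — two sheets facing apart; a quadric.
(c) By symmetry, every cross-section ⟂ z is a circle, so x, y appear only via x² + y²; mirror symmetry z ↦ −z ⇒ only even powers of z.
(d) From the axis intercepts and sections: it misses every integer gridline on the x-axis; no y-intercept at any integer in the box.
(e) These observations pin down the coefficients.

x^2 + y^2 - 2*z^2 + 3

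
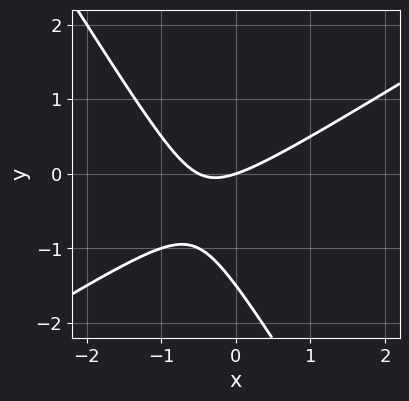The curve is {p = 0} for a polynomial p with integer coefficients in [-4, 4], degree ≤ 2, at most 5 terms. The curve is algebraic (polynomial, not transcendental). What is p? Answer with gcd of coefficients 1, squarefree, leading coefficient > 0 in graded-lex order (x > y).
1. deg p = 2.
2. From the axis intercepts and sections: it meets the x-axis at x = 0 (among the integer gridlines); one y-axis crossing is at y = 0.
3. Together with the visible shape, these determine p as stated.

2*x^2 - 2*x*y - 2*y^2 + x - 3*y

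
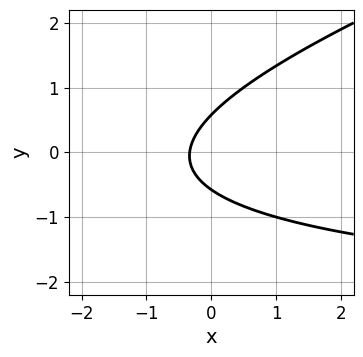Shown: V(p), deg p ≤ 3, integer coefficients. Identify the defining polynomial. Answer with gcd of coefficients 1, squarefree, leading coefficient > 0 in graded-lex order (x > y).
x*y - 3*y^2 + 3*x + 1

1. deg p = 2. The shape is more complex than any degree-1 curve.
2. Putting this together gives p.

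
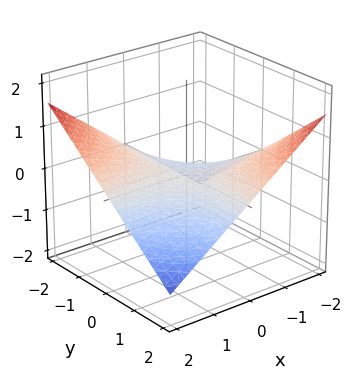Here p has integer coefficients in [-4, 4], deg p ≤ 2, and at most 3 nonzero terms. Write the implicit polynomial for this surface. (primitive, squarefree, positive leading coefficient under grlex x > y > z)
Degree: a saddle surface; a quadric, so deg p = 2.
Checking where it meets the axes: the visible y-axis segment lies entirely on the surface; one z-axis crossing is at z = 0.
Assembling these constraints gives the stated polynomial. Check: (-1, 0, 0) on the x-axis lies on the surface, and p(-1, 0, 0) = 0. ✓

x*y + 3*z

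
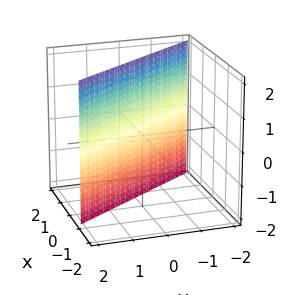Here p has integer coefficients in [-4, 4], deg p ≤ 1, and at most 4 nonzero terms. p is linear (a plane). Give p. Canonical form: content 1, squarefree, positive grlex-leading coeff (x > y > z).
Degree: the surface is flat (a plane), so deg p = 1.
Against the integer gridlines: the surface avoids every integer z-axis point in the box; one y-axis crossing is at y = 1.
Solving for integer coefficients yields p as stated.

3*x + 2*y - 2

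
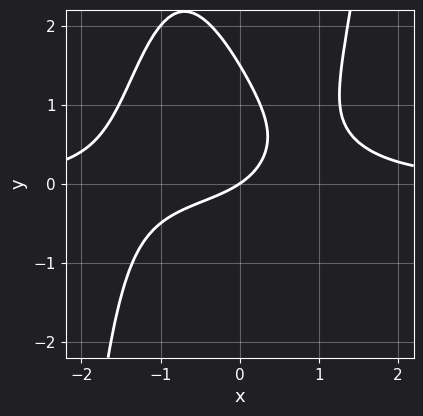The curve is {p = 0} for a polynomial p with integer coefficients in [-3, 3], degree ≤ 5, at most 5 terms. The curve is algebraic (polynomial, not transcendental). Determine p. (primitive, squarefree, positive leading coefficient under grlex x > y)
2*x^3*y - 2*x*y - 2*y^2 - 2*x + 3*y

The degree is 4 — the shape is more complex than any degree-3 curve.
From the axis intercepts and sections: one x-axis crossing is at x = 0; it crosses the y-axis at the gridline y = 0.
Together with the visible shape, these determine p as stated.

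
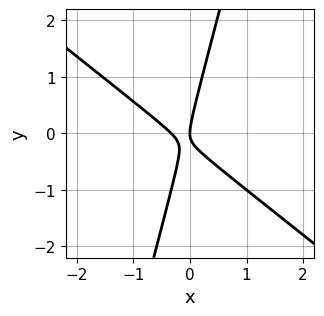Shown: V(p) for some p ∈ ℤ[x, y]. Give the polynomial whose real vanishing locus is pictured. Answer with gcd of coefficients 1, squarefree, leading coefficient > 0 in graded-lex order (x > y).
3*x^2 + 3*x*y - y^2 + x

1. deg p = 2.
2. Against the integer gridlines: it crosses the x-axis at the gridline x = 0; it crosses the y-axis at the gridline y = 0.
3. Together with the visible shape, these determine p as stated.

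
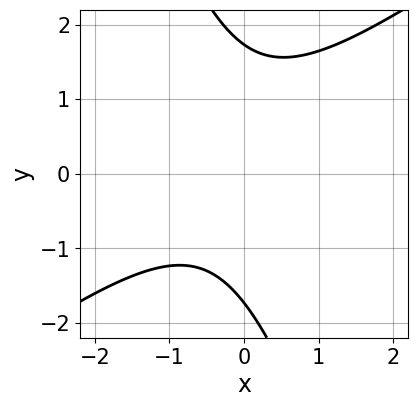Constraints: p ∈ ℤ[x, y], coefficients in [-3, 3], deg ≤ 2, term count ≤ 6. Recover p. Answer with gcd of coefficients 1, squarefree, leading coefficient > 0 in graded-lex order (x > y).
2*x^2 - 2*x*y - y^2 + x + 3

(a) deg p = 2.
(b) From the axis intercepts and sections: the curve avoids every integer x-axis point in the box.
(c) Fitting integer coefficients to these (and the overall shape) gives p.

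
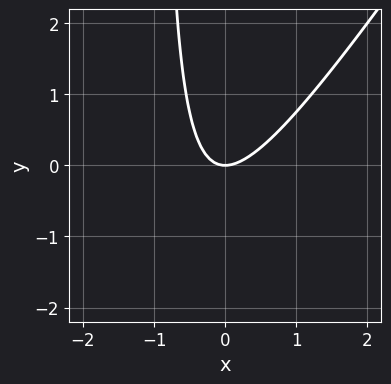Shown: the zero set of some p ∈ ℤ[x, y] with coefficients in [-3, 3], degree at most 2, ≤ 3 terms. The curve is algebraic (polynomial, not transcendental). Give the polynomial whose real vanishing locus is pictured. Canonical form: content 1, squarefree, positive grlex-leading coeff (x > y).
First, degree: no degree-1 curve has this shape, so deg p = 2.
Next, from the visible intercepts: one y-axis crossing is at y = 0; it crosses the x-axis at the gridline x = 0.
Finally, assembling these constraints gives the stated polynomial.

3*x^2 - 2*x*y - 2*y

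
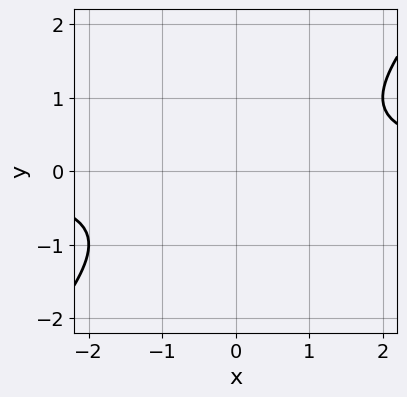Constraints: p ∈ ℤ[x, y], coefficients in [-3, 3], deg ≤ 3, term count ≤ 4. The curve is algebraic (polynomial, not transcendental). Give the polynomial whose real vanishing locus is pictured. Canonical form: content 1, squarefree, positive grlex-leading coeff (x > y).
x*y - y^2 - 1

(a) The degree is 2 — a generic line meets the curve in up to 2 points.
(b) Checking where it meets the axes: no y-intercept at any integer in the box; no x-intercept at any integer in the box.
(c) Assembling these constraints gives the stated polynomial.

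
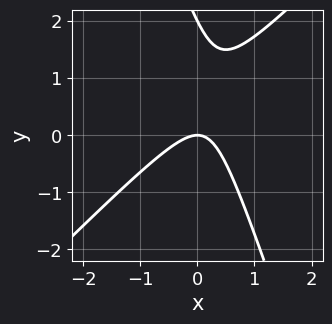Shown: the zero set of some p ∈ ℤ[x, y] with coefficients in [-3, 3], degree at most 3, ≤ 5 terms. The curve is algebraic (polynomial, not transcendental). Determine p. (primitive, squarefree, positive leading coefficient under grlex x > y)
First, the degree is 2 — a generic line meets the curve in up to 2 points.
Next, against the integer gridlines: one x-axis crossing is at x = 0; the y-axis gridline crossings are at y ∈ {0, 2}.
Finally, these observations pin down the coefficients.

3*x^2 - 2*x*y - y^2 + 2*y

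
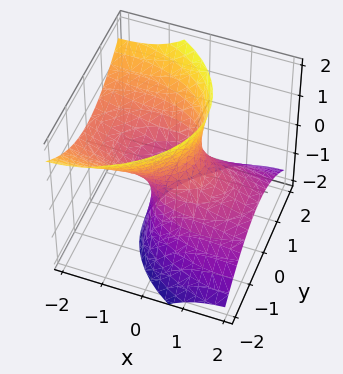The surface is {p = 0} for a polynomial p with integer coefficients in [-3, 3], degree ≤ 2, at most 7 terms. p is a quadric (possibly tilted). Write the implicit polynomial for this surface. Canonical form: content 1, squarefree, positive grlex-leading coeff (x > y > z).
First, deg p = 2.
Then, observable constraints: the x-axis gridline crossings are at x ∈ {-1, 1}; it misses every integer gridline on the z-axis.
Finally, together with the visible shape, these determine p as stated.

x^2 + 3*x*z + 2*y^2 - z^2 - 1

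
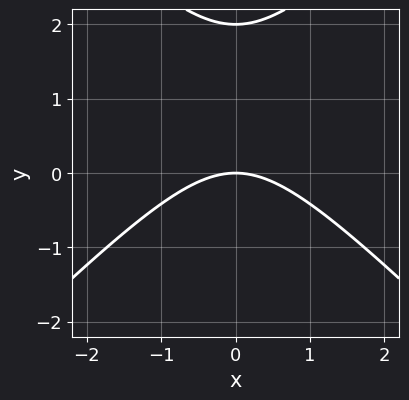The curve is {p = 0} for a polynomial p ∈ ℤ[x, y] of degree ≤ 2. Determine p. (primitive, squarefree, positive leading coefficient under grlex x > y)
1. Degree: a generic line meets the curve in up to 2 points, so deg p = 2.
2. Symmetries: mirror symmetry x ↦ −x ⇒ only even powers of x.
3. From the axis intercepts and sections: the y-axis gridline crossings are at y ∈ {0, 2}; one x-axis crossing is at x = 0.
4. These observations pin down the coefficients.

x^2 - y^2 + 2*y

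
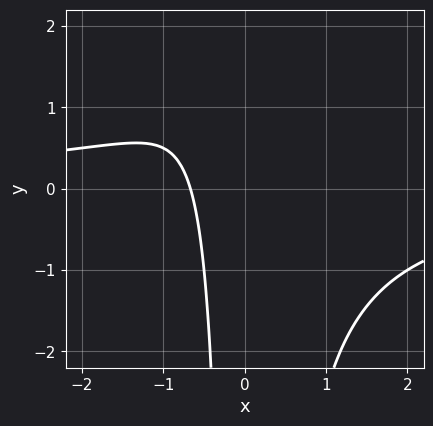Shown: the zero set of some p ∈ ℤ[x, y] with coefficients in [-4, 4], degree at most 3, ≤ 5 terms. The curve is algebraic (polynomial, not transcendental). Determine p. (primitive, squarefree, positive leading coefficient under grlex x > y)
2*x^2*y + 3*x + 2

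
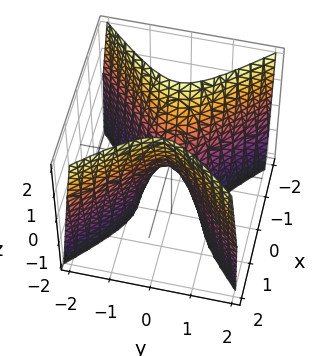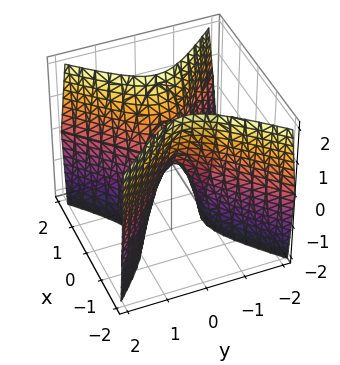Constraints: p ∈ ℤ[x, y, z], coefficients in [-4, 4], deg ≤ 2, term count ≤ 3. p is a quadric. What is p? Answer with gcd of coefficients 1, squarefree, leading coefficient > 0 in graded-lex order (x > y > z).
First, the degree is 2 — a hyperbolic paraboloid; a quadric.
Then, symmetries: the y ↦ −y reflection is a symmetry, so y appears only in even powers; mirror symmetry x ↦ −x ⇒ only even powers of x.
Then, from the visible intercepts: one y-axis crossing is at y = 0; it meets the z-axis at z = 0 (among the integer gridlines); it crosses the x-axis at the gridline x = 0.
Finally, these observations pin down the coefficients.

3*x^2 - 3*y^2 - z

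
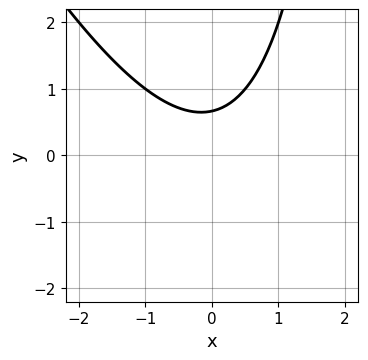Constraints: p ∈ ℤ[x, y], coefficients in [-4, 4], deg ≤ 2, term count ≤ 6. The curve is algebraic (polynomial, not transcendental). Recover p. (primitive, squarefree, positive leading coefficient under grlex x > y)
2*x^2 + x*y - 3*y + 2

deg p = 2. The shape is more complex than any degree-1 curve.
Checking where it meets the axes: it misses every integer gridline on the x-axis.
Putting this together gives p.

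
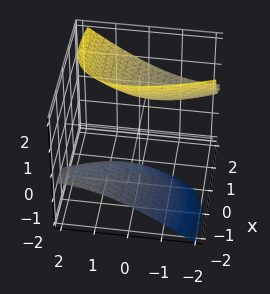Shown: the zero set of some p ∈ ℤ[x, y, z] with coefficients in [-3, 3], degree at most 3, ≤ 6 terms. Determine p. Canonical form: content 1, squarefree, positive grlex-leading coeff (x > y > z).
x^2 + 2*x*y - 3*x*z + y^2 - z^2 + 2

1. The picture has 2 separate pieces. They look like related sheets of one shape, so recover p as a whole.
2. The degree is 2 — the shape is more complex than any degree-1 surface.
3. From the axis intercepts and sections: the surface avoids every integer x-axis point in the box; the surface avoids every integer y-axis point in the box.
4. Matching integer coefficients to the picture gives p.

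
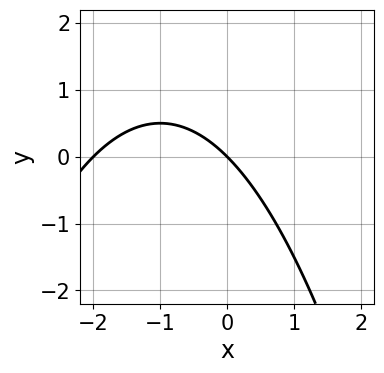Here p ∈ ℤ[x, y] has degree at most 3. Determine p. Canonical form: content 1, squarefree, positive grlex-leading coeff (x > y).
x^2 + 2*x + 2*y

deg p = 2.
Checking where it meets the axes: one y-axis crossing is at y = 0; the x-axis gridline crossings are at x ∈ {-2, 0}.
Putting this together gives p.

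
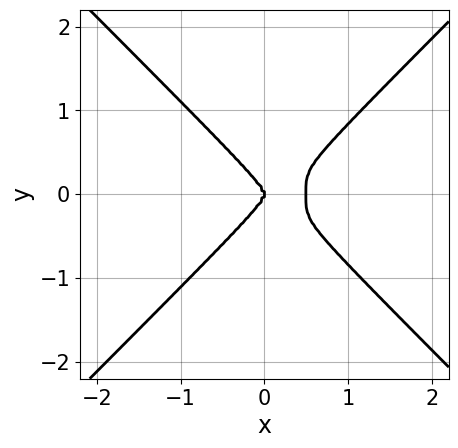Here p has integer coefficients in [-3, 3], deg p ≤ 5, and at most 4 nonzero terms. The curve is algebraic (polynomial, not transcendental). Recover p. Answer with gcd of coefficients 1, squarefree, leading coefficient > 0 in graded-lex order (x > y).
(a) The degree is 4 — a generic line meets the curve in up to 4 points.
(b) Symmetries: the y ↦ −y reflection is a symmetry, so y appears only in even powers.
(c) Checking where it meets the axes: one y-axis crossing is at y = 0; one x-axis crossing is at x = 0.
(d) The integer polynomial consistent with all of this is the stated p.

2*x^4 - 2*y^4 - x^3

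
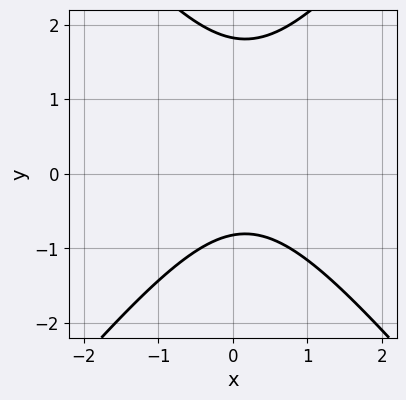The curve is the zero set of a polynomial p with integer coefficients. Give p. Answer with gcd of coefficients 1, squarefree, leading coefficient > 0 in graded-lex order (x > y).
deg p = 2. No degree-1 curve has this shape.
From the visible intercepts: it misses every integer gridline on the x-axis.
Solving for integer coefficients yields p as stated.

3*x^2 - 2*y^2 - x + 2*y + 3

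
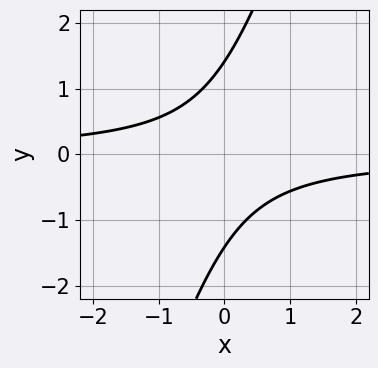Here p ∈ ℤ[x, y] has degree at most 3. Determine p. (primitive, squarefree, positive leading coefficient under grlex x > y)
(a) The degree is 2 — no degree-1 curve has this shape.
(b) Observable constraints: the curve avoids every integer x-axis point in the box.
(c) Putting this together gives p.

3*x*y - y^2 + 2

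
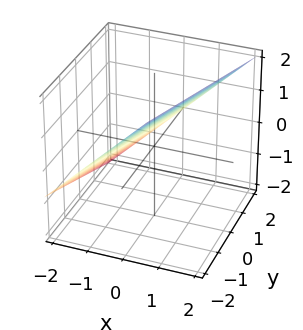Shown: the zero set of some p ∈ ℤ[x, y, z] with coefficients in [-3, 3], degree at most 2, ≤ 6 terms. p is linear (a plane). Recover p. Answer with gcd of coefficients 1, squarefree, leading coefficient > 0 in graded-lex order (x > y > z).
3*x - y - 3*z + 2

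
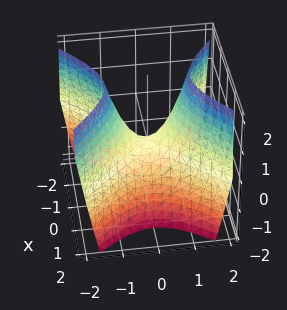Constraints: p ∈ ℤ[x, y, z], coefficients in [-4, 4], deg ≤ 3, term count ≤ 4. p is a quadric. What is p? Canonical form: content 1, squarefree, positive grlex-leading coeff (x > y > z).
First, the degree is 2 — a saddle surface; a quadric.
Then, symmetries: it's symmetric under y → −y, forcing even powers of y; the x ↦ −x reflection is a symmetry, so x appears only in even powers.
Next, observable constraints: it crosses the z-axis at the gridline z = 0; it crosses the y-axis at the gridline y = 0; one x-axis crossing is at x = 0.
Finally, the integer polynomial consistent with all of this is the stated p.

3*x^2 - 3*y^2 + 2*z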